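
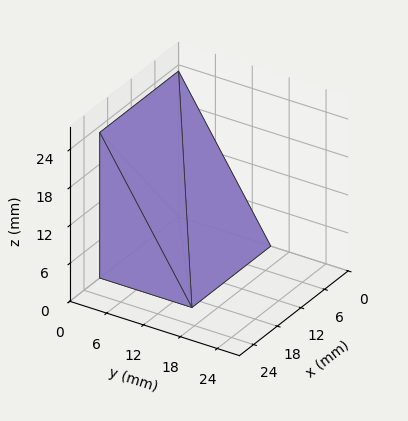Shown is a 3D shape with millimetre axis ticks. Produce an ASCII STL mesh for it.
Reading the render: the shape is a wedge (ramp): 20 × 15 mm base, rising to 23 mm along the y=0 edge and sloping linearly to z=0 at y=15 (dimensions read to the nearest mm from the axis ticks). For the STL, each face is triangulated and given an outward normal.

solid part
  facet normal 0.0000 0.0000 -1.0000
    outer loop
      vertex 20.000 15.000 0.000
      vertex 20.000 0.000 0.000
      vertex 0.000 0.000 0.000
    endloop
  endfacet
  facet normal 0.0000 0.0000 -1.0000
    outer loop
      vertex 0.000 15.000 0.000
      vertex 20.000 15.000 0.000
      vertex 0.000 0.000 0.000
    endloop
  endfacet
  facet normal 0.0000 -1.0000 0.0000
    outer loop
      vertex 0.000 0.000 0.000
      vertex 20.000 0.000 0.000
      vertex 20.000 0.000 23.000
    endloop
  endfacet
  facet normal 0.0000 -1.0000 0.0000
    outer loop
      vertex 0.000 0.000 0.000
      vertex 20.000 0.000 23.000
      vertex 0.000 0.000 23.000
    endloop
  endfacet
  facet normal 0.0000 0.8376 0.5463
    outer loop
      vertex 0.000 0.000 23.000
      vertex 20.000 0.000 23.000
      vertex 20.000 15.000 0.000
    endloop
  endfacet
  facet normal 0.0000 0.8376 0.5463
    outer loop
      vertex 0.000 0.000 23.000
      vertex 20.000 15.000 0.000
      vertex 0.000 15.000 0.000
    endloop
  endfacet
  facet normal -1.0000 0.0000 0.0000
    outer loop
      vertex 0.000 0.000 23.000
      vertex 0.000 15.000 0.000
      vertex 0.000 0.000 0.000
    endloop
  endfacet
  facet normal 1.0000 0.0000 0.0000
    outer loop
      vertex 20.000 0.000 0.000
      vertex 20.000 15.000 0.000
      vertex 20.000 0.000 23.000
    endloop
  endfacet
endsolid part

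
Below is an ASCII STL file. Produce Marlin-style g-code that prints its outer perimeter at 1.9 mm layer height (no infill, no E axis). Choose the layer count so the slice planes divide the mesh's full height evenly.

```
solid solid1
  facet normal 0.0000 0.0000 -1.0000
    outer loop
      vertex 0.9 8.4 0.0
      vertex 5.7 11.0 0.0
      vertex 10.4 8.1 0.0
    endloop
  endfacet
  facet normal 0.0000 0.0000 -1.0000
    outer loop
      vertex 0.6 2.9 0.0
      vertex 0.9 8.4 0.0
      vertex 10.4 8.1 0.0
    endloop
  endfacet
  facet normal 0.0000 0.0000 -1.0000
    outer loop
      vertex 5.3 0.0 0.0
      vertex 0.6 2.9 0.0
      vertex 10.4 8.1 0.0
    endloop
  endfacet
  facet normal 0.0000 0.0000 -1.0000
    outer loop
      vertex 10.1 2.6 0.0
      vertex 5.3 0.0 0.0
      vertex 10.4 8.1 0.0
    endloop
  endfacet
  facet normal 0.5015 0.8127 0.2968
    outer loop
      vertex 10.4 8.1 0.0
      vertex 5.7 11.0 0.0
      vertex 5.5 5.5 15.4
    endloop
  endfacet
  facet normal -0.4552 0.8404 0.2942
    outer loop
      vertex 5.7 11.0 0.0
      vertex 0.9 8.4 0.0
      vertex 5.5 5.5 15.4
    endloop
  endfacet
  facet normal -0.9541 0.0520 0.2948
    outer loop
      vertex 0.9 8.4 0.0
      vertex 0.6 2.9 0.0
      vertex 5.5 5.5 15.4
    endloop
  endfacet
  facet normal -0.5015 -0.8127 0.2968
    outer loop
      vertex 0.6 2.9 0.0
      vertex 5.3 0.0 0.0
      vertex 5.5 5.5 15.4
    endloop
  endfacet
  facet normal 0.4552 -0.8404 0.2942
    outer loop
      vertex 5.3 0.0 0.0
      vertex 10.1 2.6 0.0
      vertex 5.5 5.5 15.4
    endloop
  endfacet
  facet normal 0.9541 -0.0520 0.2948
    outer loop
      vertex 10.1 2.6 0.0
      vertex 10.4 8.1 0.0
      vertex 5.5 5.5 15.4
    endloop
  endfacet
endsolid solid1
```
; perimeter-only toolpath
G21 ; units = mm
G90 ; absolute positioning
G28 ; home
; layer 1
G0 Z1.9
G0 X9.8 Y7.8
G1 X5.7 Y10.3
G1 X1.5 Y8.0
G1 X1.2 Y3.2
G1 X5.3 Y0.7
G1 X9.5 Y3.0
G1 X9.8 Y7.8
; layer 2
G0 Z3.9
G0 X9.2 Y7.4
G1 X5.7 Y9.6
G1 X2.0 Y7.7
G1 X1.8 Y3.5
G1 X5.3 Y1.4
G1 X8.9 Y3.3
G1 X9.2 Y7.4
; layer 3
G0 Z5.8
G0 X8.6 Y7.1
G1 X5.6 Y8.9
G1 X2.6 Y7.3
G1 X2.4 Y3.9
G1 X5.4 Y2.1
G1 X8.4 Y3.7
G1 X8.6 Y7.1
; layer 4
G0 Z7.7
G0 X8.0 Y6.8
G1 X5.6 Y8.2
G1 X3.2 Y7.0
G1 X3.0 Y4.2
G1 X5.4 Y2.8
G1 X7.8 Y4.0
G1 X8.0 Y6.8
; layer 5
G0 Z9.6
G0 X7.3 Y6.5
G1 X5.6 Y7.6
G1 X3.8 Y6.6
G1 X3.7 Y4.5
G1 X5.4 Y3.4
G1 X7.2 Y4.4
G1 X7.3 Y6.5
; layer 6
G0 Z11.6
G0 X6.7 Y6.2
G1 X5.5 Y6.9
G1 X4.3 Y6.2
G1 X4.3 Y4.8
G1 X5.5 Y4.1
G1 X6.7 Y4.8
G1 X6.7 Y6.2
; layer 7
G0 Z13.5
G0 X6.1 Y5.8
G1 X5.5 Y6.2
G1 X4.9 Y5.9
G1 X4.9 Y5.2
G1 X5.5 Y4.8
G1 X6.1 Y5.1
G1 X6.1 Y5.8
M2 ; end

The solid is a regular 6-sided pyramid, base circumscribed radius ≈ 5.5 mm, apex at z ≈ 15.4 mm. Slicing at Δz = 1.9 mm — 8 equal slices spanning the solid's height, so layer i sits at z = i·h/8 — gives 7 non-empty perimeters. Each is a 6-segment closed polygon; G0 lifts to the layer z and rapids to the start vertex, then G1 traces the edges. The cross-section shrinks linearly with z (the slice at the apex is degenerate and omitted).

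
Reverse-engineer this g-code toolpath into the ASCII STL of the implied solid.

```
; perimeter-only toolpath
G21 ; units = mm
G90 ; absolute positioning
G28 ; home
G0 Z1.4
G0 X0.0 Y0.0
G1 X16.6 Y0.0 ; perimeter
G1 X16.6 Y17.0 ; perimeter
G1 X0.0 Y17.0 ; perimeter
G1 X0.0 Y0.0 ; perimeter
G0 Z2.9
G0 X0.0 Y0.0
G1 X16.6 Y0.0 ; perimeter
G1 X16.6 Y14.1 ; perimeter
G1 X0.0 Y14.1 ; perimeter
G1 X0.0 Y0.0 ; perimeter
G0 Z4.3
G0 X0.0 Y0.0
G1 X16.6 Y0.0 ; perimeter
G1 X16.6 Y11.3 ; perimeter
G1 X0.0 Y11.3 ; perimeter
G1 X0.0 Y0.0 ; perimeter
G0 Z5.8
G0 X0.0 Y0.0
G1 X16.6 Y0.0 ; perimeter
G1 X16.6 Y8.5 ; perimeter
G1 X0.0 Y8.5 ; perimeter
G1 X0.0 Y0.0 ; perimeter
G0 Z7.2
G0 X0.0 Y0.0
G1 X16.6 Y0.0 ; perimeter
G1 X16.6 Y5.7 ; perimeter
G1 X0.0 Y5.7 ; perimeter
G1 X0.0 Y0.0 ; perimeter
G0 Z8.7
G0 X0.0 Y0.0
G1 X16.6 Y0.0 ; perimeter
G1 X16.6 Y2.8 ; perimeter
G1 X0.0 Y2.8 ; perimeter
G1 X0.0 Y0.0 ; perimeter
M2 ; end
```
solid part
  facet normal 0.0000 0.0000 -1.0000
    outer loop
      vertex 16.6 19.8 0.0
      vertex 16.6 0.0 0.0
      vertex 0.0 0.0 0.0
    endloop
  endfacet
  facet normal 0.0000 0.0000 -1.0000
    outer loop
      vertex 0.0 19.8 0.0
      vertex 16.6 19.8 0.0
      vertex 0.0 0.0 0.0
    endloop
  endfacet
  facet normal 0.0000 -1.0000 0.0000
    outer loop
      vertex 0.0 0.0 0.0
      vertex 16.6 0.0 0.0
      vertex 16.6 0.0 10.1
    endloop
  endfacet
  facet normal 0.0000 -1.0000 0.0000
    outer loop
      vertex 0.0 0.0 0.0
      vertex 16.6 0.0 10.1
      vertex 0.0 0.0 10.1
    endloop
  endfacet
  facet normal 0.0000 0.4544 0.8908
    outer loop
      vertex 0.0 0.0 10.1
      vertex 16.6 0.0 10.1
      vertex 16.6 19.8 0.0
    endloop
  endfacet
  facet normal 0.0000 0.4544 0.8908
    outer loop
      vertex 0.0 0.0 10.1
      vertex 16.6 19.8 0.0
      vertex 0.0 19.8 0.0
    endloop
  endfacet
  facet normal -1.0000 0.0000 0.0000
    outer loop
      vertex 0.0 0.0 10.1
      vertex 0.0 19.8 0.0
      vertex 0.0 0.0 0.0
    endloop
  endfacet
  facet normal 1.0000 0.0000 0.0000
    outer loop
      vertex 16.6 0.0 0.0
      vertex 16.6 19.8 0.0
      vertex 16.6 0.0 10.1
    endloop
  endfacet
endsolid part

The G0 Z moves step by Δz≈1.4 mm. The G1 loops shrink linearly with z, so the solid tapers from its base footprint up to z≈10.1. Closing with a flat bottom cap and the tapered top and triangulating gives 8 facets — a wedge (ramp): 16.6 × 19.8 mm base, rising to 10.1 mm along the y=0 edge and sloping linearly to z=0 at y=19.8.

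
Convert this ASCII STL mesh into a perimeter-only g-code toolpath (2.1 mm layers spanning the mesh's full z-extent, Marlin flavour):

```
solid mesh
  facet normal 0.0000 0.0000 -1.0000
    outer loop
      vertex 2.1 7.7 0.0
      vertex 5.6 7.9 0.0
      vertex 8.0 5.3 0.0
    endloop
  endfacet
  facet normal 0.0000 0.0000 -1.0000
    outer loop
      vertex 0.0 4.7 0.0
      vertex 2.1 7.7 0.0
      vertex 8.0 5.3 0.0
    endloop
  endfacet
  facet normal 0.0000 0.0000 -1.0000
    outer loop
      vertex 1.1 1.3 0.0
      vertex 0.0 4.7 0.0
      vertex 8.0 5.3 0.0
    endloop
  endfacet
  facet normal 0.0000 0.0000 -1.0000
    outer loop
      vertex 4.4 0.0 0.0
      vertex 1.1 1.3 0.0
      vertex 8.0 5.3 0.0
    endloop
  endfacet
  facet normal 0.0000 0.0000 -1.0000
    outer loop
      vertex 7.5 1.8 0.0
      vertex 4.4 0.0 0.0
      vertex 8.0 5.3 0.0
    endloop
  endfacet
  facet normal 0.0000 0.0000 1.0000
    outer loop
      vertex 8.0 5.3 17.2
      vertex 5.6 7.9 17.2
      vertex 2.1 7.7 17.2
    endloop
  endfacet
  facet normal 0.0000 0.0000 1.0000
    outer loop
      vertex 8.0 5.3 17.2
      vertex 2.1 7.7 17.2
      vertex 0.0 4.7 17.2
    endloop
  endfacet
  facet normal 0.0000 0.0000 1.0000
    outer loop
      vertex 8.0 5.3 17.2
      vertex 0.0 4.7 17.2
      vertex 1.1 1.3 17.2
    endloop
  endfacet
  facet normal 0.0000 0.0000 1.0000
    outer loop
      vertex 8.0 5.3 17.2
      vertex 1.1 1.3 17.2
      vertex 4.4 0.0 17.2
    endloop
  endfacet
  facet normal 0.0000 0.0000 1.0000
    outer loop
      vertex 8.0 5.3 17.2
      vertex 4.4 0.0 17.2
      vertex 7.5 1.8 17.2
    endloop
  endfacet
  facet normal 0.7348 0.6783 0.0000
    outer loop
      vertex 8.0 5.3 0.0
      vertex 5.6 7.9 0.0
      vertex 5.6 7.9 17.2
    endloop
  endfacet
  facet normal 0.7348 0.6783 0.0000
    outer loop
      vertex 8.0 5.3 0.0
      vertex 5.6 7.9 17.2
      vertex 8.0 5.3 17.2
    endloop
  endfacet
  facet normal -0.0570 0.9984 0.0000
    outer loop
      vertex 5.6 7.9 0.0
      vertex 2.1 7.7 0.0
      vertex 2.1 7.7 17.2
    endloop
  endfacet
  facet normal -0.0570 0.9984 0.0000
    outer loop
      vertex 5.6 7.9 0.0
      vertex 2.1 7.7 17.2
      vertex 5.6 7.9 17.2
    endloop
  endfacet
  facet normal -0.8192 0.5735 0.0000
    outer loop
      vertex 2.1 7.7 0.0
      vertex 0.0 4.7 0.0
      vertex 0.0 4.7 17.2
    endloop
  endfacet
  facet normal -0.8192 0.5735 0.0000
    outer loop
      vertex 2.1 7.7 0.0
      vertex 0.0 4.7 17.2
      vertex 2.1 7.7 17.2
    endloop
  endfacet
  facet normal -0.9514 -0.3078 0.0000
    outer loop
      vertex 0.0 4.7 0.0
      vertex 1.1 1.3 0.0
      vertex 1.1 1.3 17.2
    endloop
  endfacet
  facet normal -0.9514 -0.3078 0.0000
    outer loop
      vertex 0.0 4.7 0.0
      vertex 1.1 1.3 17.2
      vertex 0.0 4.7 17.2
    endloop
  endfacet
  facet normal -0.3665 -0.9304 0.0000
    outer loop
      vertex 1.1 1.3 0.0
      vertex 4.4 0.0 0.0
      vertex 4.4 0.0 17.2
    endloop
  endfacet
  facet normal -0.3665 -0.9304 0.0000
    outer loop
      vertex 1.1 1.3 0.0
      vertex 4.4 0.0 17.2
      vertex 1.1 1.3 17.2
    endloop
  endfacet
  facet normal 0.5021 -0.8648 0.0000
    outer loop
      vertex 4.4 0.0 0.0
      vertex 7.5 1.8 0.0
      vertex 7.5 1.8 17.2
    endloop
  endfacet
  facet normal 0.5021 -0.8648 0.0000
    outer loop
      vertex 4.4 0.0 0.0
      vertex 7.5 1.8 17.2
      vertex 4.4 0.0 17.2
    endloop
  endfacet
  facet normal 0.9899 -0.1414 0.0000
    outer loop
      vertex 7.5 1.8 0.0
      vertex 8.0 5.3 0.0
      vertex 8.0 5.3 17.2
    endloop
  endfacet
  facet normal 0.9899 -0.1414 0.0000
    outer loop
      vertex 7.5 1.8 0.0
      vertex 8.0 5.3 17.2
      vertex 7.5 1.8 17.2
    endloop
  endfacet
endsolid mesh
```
; perimeter-only toolpath
G21 ; units = mm
G90 ; absolute positioning
G28 ; home
; layer 1
G0 Z2.1
G0 X8.0 Y5.3
G1 X5.6 Y7.9
G1 X2.1 Y7.7
G1 X0.0 Y4.7
G1 X1.1 Y1.3
G1 X4.4 Y0.0
G1 X7.5 Y1.8
G1 X8.0 Y5.3
; layer 2
G0 Z4.3
G0 X8.0 Y5.3
G1 X5.6 Y7.9
G1 X2.1 Y7.7
G1 X0.0 Y4.7
G1 X1.1 Y1.3
G1 X4.4 Y0.0
G1 X7.5 Y1.8
G1 X8.0 Y5.3
; layer 3
G0 Z6.4
G0 X8.0 Y5.3
G1 X5.6 Y7.9
G1 X2.1 Y7.7
G1 X0.0 Y4.7
G1 X1.1 Y1.3
G1 X4.4 Y0.0
G1 X7.5 Y1.8
G1 X8.0 Y5.3
; layer 4
G0 Z8.6
G0 X8.0 Y5.3
G1 X5.6 Y7.9
G1 X2.1 Y7.7
G1 X0.0 Y4.7
G1 X1.1 Y1.3
G1 X4.4 Y0.0
G1 X7.5 Y1.8
G1 X8.0 Y5.3
; layer 5
G0 Z10.8
G0 X8.0 Y5.3
G1 X5.6 Y7.9
G1 X2.1 Y7.7
G1 X0.0 Y4.7
G1 X1.1 Y1.3
G1 X4.4 Y0.0
G1 X7.5 Y1.8
G1 X8.0 Y5.3
; layer 6
G0 Z12.9
G0 X8.0 Y5.3
G1 X5.6 Y7.9
G1 X2.1 Y7.7
G1 X0.0 Y4.7
G1 X1.1 Y1.3
G1 X4.4 Y0.0
G1 X7.5 Y1.8
G1 X8.0 Y5.3
; layer 7
G0 Z15.0
G0 X8.0 Y5.3
G1 X5.6 Y7.9
G1 X2.1 Y7.7
G1 X0.0 Y4.7
G1 X1.1 Y1.3
G1 X4.4 Y0.0
G1 X7.5 Y1.8
G1 X8.0 Y5.3
; layer 8
G0 Z17.2
G0 X8.0 Y5.3
G1 X5.6 Y7.9
G1 X2.1 Y7.7
G1 X0.0 Y4.7
G1 X1.1 Y1.3
G1 X4.4 Y0.0
G1 X7.5 Y1.8
G1 X8.0 Y5.3
M2 ; end

The solid is a regular 7-sided prism (a cylinder approximated with 7 flat sides), circumscribed radius ≈ 4.1 mm, height ≈ 17.2 mm. Slicing at Δz = 2.1 mm — 8 equal slices spanning the solid's height, so layer i sits at z = i·h/8 — gives 8 non-empty perimeters. Each is a 7-segment closed polygon; G0 lifts to the layer z and rapids to the start vertex, then G1 traces the edges.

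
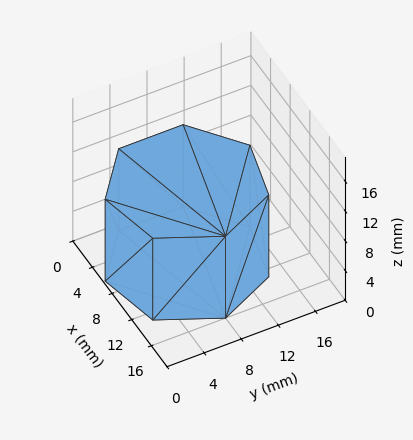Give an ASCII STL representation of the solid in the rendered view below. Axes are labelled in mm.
Reading the render: the shape is a regular 7-sided prism (a cylinder approximated with 7 flat sides), circumscribed radius ≈ 8 mm, height ≈ 11 mm (dimensions read to the nearest mm from the axis ticks). For the STL, each face is triangulated and given an outward normal.

solid part
  facet normal 0.0000 0.0000 -1.0000
    outer loop
      vertex 6.22 15.80 0.00
      vertex 12.99 14.25 0.00
      vertex 16.00 8.00 0.00
    endloop
  endfacet
  facet normal 0.0000 0.0000 -1.0000
    outer loop
      vertex 0.79 11.47 0.00
      vertex 6.22 15.80 0.00
      vertex 16.00 8.00 0.00
    endloop
  endfacet
  facet normal 0.0000 0.0000 -1.0000
    outer loop
      vertex 0.79 4.53 0.00
      vertex 0.79 11.47 0.00
      vertex 16.00 8.00 0.00
    endloop
  endfacet
  facet normal 0.0000 0.0000 -1.0000
    outer loop
      vertex 6.22 0.20 0.00
      vertex 0.79 4.53 0.00
      vertex 16.00 8.00 0.00
    endloop
  endfacet
  facet normal 0.0000 0.0000 -1.0000
    outer loop
      vertex 12.99 1.75 0.00
      vertex 6.22 0.20 0.00
      vertex 16.00 8.00 0.00
    endloop
  endfacet
  facet normal 0.0000 0.0000 1.0000
    outer loop
      vertex 16.00 8.00 11.00
      vertex 12.99 14.25 11.00
      vertex 6.22 15.80 11.00
    endloop
  endfacet
  facet normal 0.0000 0.0000 1.0000
    outer loop
      vertex 16.00 8.00 11.00
      vertex 6.22 15.80 11.00
      vertex 0.79 11.47 11.00
    endloop
  endfacet
  facet normal 0.0000 0.0000 1.0000
    outer loop
      vertex 16.00 8.00 11.00
      vertex 0.79 11.47 11.00
      vertex 0.79 4.53 11.00
    endloop
  endfacet
  facet normal 0.0000 0.0000 1.0000
    outer loop
      vertex 16.00 8.00 11.00
      vertex 0.79 4.53 11.00
      vertex 6.22 0.20 11.00
    endloop
  endfacet
  facet normal 0.0000 0.0000 1.0000
    outer loop
      vertex 16.00 8.00 11.00
      vertex 6.22 0.20 11.00
      vertex 12.99 1.75 11.00
    endloop
  endfacet
  facet normal 0.9010 0.4339 0.0000
    outer loop
      vertex 16.00 8.00 0.00
      vertex 12.99 14.25 0.00
      vertex 12.99 14.25 11.00
    endloop
  endfacet
  facet normal 0.9010 0.4339 0.0000
    outer loop
      vertex 16.00 8.00 0.00
      vertex 12.99 14.25 11.00
      vertex 16.00 8.00 11.00
    endloop
  endfacet
  facet normal 0.2232 0.9748 0.0000
    outer loop
      vertex 12.99 14.25 0.00
      vertex 6.22 15.80 0.00
      vertex 6.22 15.80 11.00
    endloop
  endfacet
  facet normal 0.2232 0.9748 0.0000
    outer loop
      vertex 12.99 14.25 0.00
      vertex 6.22 15.80 11.00
      vertex 12.99 14.25 11.00
    endloop
  endfacet
  facet normal -0.6235 0.7819 0.0000
    outer loop
      vertex 6.22 15.80 0.00
      vertex 0.79 11.47 0.00
      vertex 0.79 11.47 11.00
    endloop
  endfacet
  facet normal -0.6235 0.7819 0.0000
    outer loop
      vertex 6.22 15.80 0.00
      vertex 0.79 11.47 11.00
      vertex 6.22 15.80 11.00
    endloop
  endfacet
  facet normal -1.0000 0.0000 0.0000
    outer loop
      vertex 0.79 11.47 0.00
      vertex 0.79 4.53 0.00
      vertex 0.79 4.53 11.00
    endloop
  endfacet
  facet normal -1.0000 0.0000 0.0000
    outer loop
      vertex 0.79 11.47 0.00
      vertex 0.79 4.53 11.00
      vertex 0.79 11.47 11.00
    endloop
  endfacet
  facet normal -0.6235 -0.7819 0.0000
    outer loop
      vertex 0.79 4.53 0.00
      vertex 6.22 0.20 0.00
      vertex 6.22 0.20 11.00
    endloop
  endfacet
  facet normal -0.6235 -0.7819 0.0000
    outer loop
      vertex 0.79 4.53 0.00
      vertex 6.22 0.20 11.00
      vertex 0.79 4.53 11.00
    endloop
  endfacet
  facet normal 0.2232 -0.9748 0.0000
    outer loop
      vertex 6.22 0.20 0.00
      vertex 12.99 1.75 0.00
      vertex 12.99 1.75 11.00
    endloop
  endfacet
  facet normal 0.2232 -0.9748 0.0000
    outer loop
      vertex 6.22 0.20 0.00
      vertex 12.99 1.75 11.00
      vertex 6.22 0.20 11.00
    endloop
  endfacet
  facet normal 0.9010 -0.4339 0.0000
    outer loop
      vertex 12.99 1.75 0.00
      vertex 16.00 8.00 0.00
      vertex 16.00 8.00 11.00
    endloop
  endfacet
  facet normal 0.9010 -0.4339 0.0000
    outer loop
      vertex 12.99 1.75 0.00
      vertex 16.00 8.00 11.00
      vertex 12.99 1.75 11.00
    endloop
  endfacet
endsolid part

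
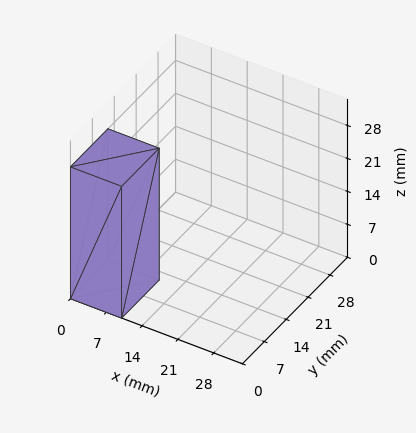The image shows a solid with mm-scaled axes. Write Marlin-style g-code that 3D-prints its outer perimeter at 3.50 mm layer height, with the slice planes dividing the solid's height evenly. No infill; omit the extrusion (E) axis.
Reading the render: the shape is a rectangular box, roughly 10 × 12 mm footprint and 28 mm tall (dimensions read to the nearest mm from the axis ticks). For the g-code, the solid's height is divided into equal slices at the stated Δz and each level perimeter traced with G1 moves after a G0 lift.

; perimeter-only toolpath
G21 ; units = mm
G90 ; absolute positioning
G28 ; home
; layer 1
G0 Z3.50
G0 X0.00 Y0.00
G1 X10.00 Y0.00
G1 X10.00 Y12.00
G1 X0.00 Y12.00
G1 X0.00 Y0.00
; layer 2
G0 Z7.00
G0 X0.00 Y0.00
G1 X10.00 Y0.00
G1 X10.00 Y12.00
G1 X0.00 Y12.00
G1 X0.00 Y0.00
; layer 3
G0 Z10.50
G0 X0.00 Y0.00
G1 X10.00 Y0.00
G1 X10.00 Y12.00
G1 X0.00 Y12.00
G1 X0.00 Y0.00
; layer 4
G0 Z14.00
G0 X0.00 Y0.00
G1 X10.00 Y0.00
G1 X10.00 Y12.00
G1 X0.00 Y12.00
G1 X0.00 Y0.00
; layer 5
G0 Z17.50
G0 X0.00 Y0.00
G1 X10.00 Y0.00
G1 X10.00 Y12.00
G1 X0.00 Y12.00
G1 X0.00 Y0.00
; layer 6
G0 Z21.00
G0 X0.00 Y0.00
G1 X10.00 Y0.00
G1 X10.00 Y12.00
G1 X0.00 Y12.00
G1 X0.00 Y0.00
; layer 7
G0 Z24.50
G0 X0.00 Y0.00
G1 X10.00 Y0.00
G1 X10.00 Y12.00
G1 X0.00 Y12.00
G1 X0.00 Y0.00
; layer 8
G0 Z28.00
G0 X0.00 Y0.00
G1 X10.00 Y0.00
G1 X10.00 Y12.00
G1 X0.00 Y12.00
G1 X0.00 Y0.00
M2 ; end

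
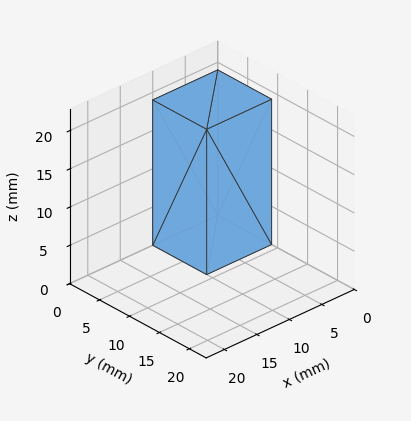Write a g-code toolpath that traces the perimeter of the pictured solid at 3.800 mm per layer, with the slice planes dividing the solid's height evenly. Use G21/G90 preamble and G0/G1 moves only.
Reading the render: the shape is a rectangular box, roughly 10 × 9 mm footprint and 19 mm tall (dimensions read to the nearest mm from the axis ticks). For the g-code, the solid's height is divided into equal slices at the stated Δz and each level perimeter traced with G1 moves after a G0 lift.

; perimeter-only toolpath
G21 ; units = mm
G90 ; absolute positioning
G28 ; home
; layer 1
G0 Z3.800
G0 X0.000 Y0.000
G1 X10.000 Y0.000
G1 X10.000 Y9.000
G1 X0.000 Y9.000
G1 X0.000 Y0.000
; layer 2
G0 Z7.600
G0 X0.000 Y0.000
G1 X10.000 Y0.000
G1 X10.000 Y9.000
G1 X0.000 Y9.000
G1 X0.000 Y0.000
; layer 3
G0 Z11.400
G0 X0.000 Y0.000
G1 X10.000 Y0.000
G1 X10.000 Y9.000
G1 X0.000 Y9.000
G1 X0.000 Y0.000
; layer 4
G0 Z15.200
G0 X0.000 Y0.000
G1 X10.000 Y0.000
G1 X10.000 Y9.000
G1 X0.000 Y9.000
G1 X0.000 Y0.000
; layer 5
G0 Z19.000
G0 X0.000 Y0.000
G1 X10.000 Y0.000
G1 X10.000 Y9.000
G1 X0.000 Y9.000
G1 X0.000 Y0.000
M2 ; end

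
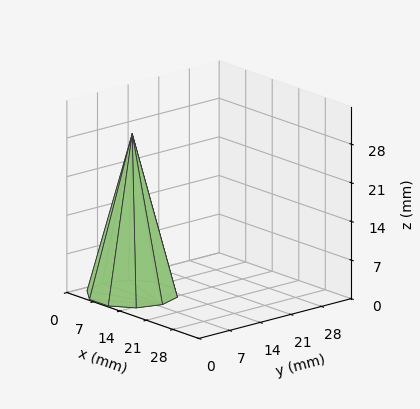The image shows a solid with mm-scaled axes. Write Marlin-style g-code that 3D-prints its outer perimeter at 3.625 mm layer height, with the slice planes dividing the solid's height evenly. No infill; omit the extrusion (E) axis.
Reading the render: the shape is a regular 10-sided pyramid, base circumscribed radius ≈ 8 mm, apex at z ≈ 29 mm (dimensions read to the nearest mm from the axis ticks). For the g-code, the solid's height is divided into equal slices at the stated Δz and each level perimeter traced with G1 moves after a G0 lift.

; perimeter-only toolpath
G21 ; units = mm
G90 ; absolute positioning
G28 ; home
; layer 1
G0 Z3.625
G0 X15.000 Y8.000
G1 X13.663 Y12.114
G1 X10.163 Y14.657
G1 X5.837 Y14.657
G1 X2.337 Y12.114
G1 X1.000 Y8.000
G1 X2.337 Y3.886
G1 X5.837 Y1.343
G1 X10.163 Y1.343
G1 X13.663 Y3.886
G1 X15.000 Y8.000
; layer 2
G0 Z7.250
G0 X14.000 Y8.000
G1 X12.854 Y11.527
G1 X9.854 Y13.706
G1 X6.146 Y13.706
G1 X3.146 Y11.527
G1 X2.000 Y8.000
G1 X3.146 Y4.473
G1 X6.146 Y2.294
G1 X9.854 Y2.294
G1 X12.854 Y4.473
G1 X14.000 Y8.000
; layer 3
G0 Z10.875
G0 X13.000 Y8.000
G1 X12.045 Y10.939
G1 X9.545 Y12.755
G1 X6.455 Y12.755
G1 X3.955 Y10.939
G1 X3.000 Y8.000
G1 X3.955 Y5.061
G1 X6.455 Y3.245
G1 X9.545 Y3.245
G1 X12.045 Y5.061
G1 X13.000 Y8.000
; layer 4
G0 Z14.500
G0 X12.000 Y8.000
G1 X11.236 Y10.351
G1 X9.236 Y11.804
G1 X6.764 Y11.804
G1 X4.764 Y10.351
G1 X4.000 Y8.000
G1 X4.764 Y5.649
G1 X6.764 Y4.196
G1 X9.236 Y4.196
G1 X11.236 Y5.649
G1 X12.000 Y8.000
; layer 5
G0 Z18.125
G0 X11.000 Y8.000
G1 X10.427 Y9.763
G1 X8.927 Y10.853
G1 X7.073 Y10.853
G1 X5.573 Y9.763
G1 X5.000 Y8.000
G1 X5.573 Y6.237
G1 X7.073 Y5.147
G1 X8.927 Y5.147
G1 X10.427 Y6.237
G1 X11.000 Y8.000
; layer 6
G0 Z21.750
G0 X10.000 Y8.000
G1 X9.618 Y9.175
G1 X8.618 Y9.902
G1 X7.382 Y9.902
G1 X6.382 Y9.175
G1 X6.000 Y8.000
G1 X6.382 Y6.825
G1 X7.382 Y6.098
G1 X8.618 Y6.098
G1 X9.618 Y6.825
G1 X10.000 Y8.000
; layer 7
G0 Z25.375
G0 X9.000 Y8.000
G1 X8.809 Y8.588
G1 X8.309 Y8.951
G1 X7.691 Y8.951
G1 X7.191 Y8.588
G1 X7.000 Y8.000
G1 X7.191 Y7.412
G1 X7.691 Y7.049
G1 X8.309 Y7.049
G1 X8.809 Y7.412
G1 X9.000 Y8.000
M2 ; end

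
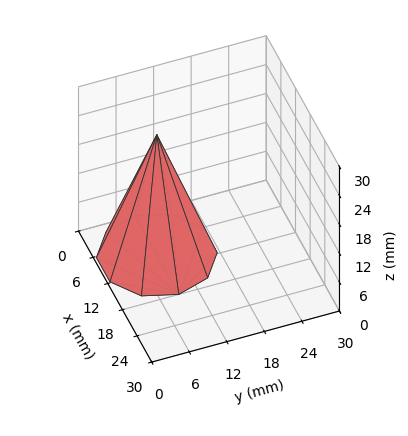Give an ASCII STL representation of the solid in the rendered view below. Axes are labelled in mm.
Reading the render: the shape is a regular 10-sided pyramid, base circumscribed radius ≈ 9 mm, apex at z ≈ 25 mm (dimensions read to the nearest mm from the axis ticks). For the STL, each face is triangulated and given an outward normal.

solid part
  facet normal 0.0000 0.0000 -1.0000
    outer loop
      vertex 11.781 17.560 0.000
      vertex 16.281 14.290 0.000
      vertex 18.000 9.000 0.000
    endloop
  endfacet
  facet normal 0.0000 0.0000 -1.0000
    outer loop
      vertex 6.219 17.560 0.000
      vertex 11.781 17.560 0.000
      vertex 18.000 9.000 0.000
    endloop
  endfacet
  facet normal 0.0000 0.0000 -1.0000
    outer loop
      vertex 1.719 14.290 0.000
      vertex 6.219 17.560 0.000
      vertex 18.000 9.000 0.000
    endloop
  endfacet
  facet normal 0.0000 0.0000 -1.0000
    outer loop
      vertex 0.000 9.000 0.000
      vertex 1.719 14.290 0.000
      vertex 18.000 9.000 0.000
    endloop
  endfacet
  facet normal 0.0000 0.0000 -1.0000
    outer loop
      vertex 1.719 3.710 0.000
      vertex 0.000 9.000 0.000
      vertex 18.000 9.000 0.000
    endloop
  endfacet
  facet normal 0.0000 0.0000 -1.0000
    outer loop
      vertex 6.219 0.440 0.000
      vertex 1.719 3.710 0.000
      vertex 18.000 9.000 0.000
    endloop
  endfacet
  facet normal 0.0000 0.0000 -1.0000
    outer loop
      vertex 11.781 0.440 0.000
      vertex 6.219 0.440 0.000
      vertex 18.000 9.000 0.000
    endloop
  endfacet
  facet normal 0.0000 0.0000 -1.0000
    outer loop
      vertex 16.281 3.710 0.000
      vertex 11.781 0.440 0.000
      vertex 18.000 9.000 0.000
    endloop
  endfacet
  facet normal 0.8998 0.2924 0.3239
    outer loop
      vertex 18.000 9.000 0.000
      vertex 16.281 14.290 0.000
      vertex 9.000 9.000 25.000
    endloop
  endfacet
  facet normal 0.5562 0.7654 0.3239
    outer loop
      vertex 16.281 14.290 0.000
      vertex 11.781 17.560 0.000
      vertex 9.000 9.000 25.000
    endloop
  endfacet
  facet normal 0.0000 0.9461 0.3239
    outer loop
      vertex 11.781 17.560 0.000
      vertex 6.219 17.560 0.000
      vertex 9.000 9.000 25.000
    endloop
  endfacet
  facet normal -0.5562 0.7654 0.3239
    outer loop
      vertex 6.219 17.560 0.000
      vertex 1.719 14.290 0.000
      vertex 9.000 9.000 25.000
    endloop
  endfacet
  facet normal -0.8998 0.2924 0.3239
    outer loop
      vertex 1.719 14.290 0.000
      vertex 0.000 9.000 0.000
      vertex 9.000 9.000 25.000
    endloop
  endfacet
  facet normal -0.8998 -0.2924 0.3239
    outer loop
      vertex 0.000 9.000 0.000
      vertex 1.719 3.710 0.000
      vertex 9.000 9.000 25.000
    endloop
  endfacet
  facet normal -0.5562 -0.7654 0.3239
    outer loop
      vertex 1.719 3.710 0.000
      vertex 6.219 0.440 0.000
      vertex 9.000 9.000 25.000
    endloop
  endfacet
  facet normal 0.0000 -0.9461 0.3239
    outer loop
      vertex 6.219 0.440 0.000
      vertex 11.781 0.440 0.000
      vertex 9.000 9.000 25.000
    endloop
  endfacet
  facet normal 0.5562 -0.7654 0.3239
    outer loop
      vertex 11.781 0.440 0.000
      vertex 16.281 3.710 0.000
      vertex 9.000 9.000 25.000
    endloop
  endfacet
  facet normal 0.8998 -0.2924 0.3239
    outer loop
      vertex 16.281 3.710 0.000
      vertex 18.000 9.000 0.000
      vertex 9.000 9.000 25.000
    endloop
  endfacet
endsolid part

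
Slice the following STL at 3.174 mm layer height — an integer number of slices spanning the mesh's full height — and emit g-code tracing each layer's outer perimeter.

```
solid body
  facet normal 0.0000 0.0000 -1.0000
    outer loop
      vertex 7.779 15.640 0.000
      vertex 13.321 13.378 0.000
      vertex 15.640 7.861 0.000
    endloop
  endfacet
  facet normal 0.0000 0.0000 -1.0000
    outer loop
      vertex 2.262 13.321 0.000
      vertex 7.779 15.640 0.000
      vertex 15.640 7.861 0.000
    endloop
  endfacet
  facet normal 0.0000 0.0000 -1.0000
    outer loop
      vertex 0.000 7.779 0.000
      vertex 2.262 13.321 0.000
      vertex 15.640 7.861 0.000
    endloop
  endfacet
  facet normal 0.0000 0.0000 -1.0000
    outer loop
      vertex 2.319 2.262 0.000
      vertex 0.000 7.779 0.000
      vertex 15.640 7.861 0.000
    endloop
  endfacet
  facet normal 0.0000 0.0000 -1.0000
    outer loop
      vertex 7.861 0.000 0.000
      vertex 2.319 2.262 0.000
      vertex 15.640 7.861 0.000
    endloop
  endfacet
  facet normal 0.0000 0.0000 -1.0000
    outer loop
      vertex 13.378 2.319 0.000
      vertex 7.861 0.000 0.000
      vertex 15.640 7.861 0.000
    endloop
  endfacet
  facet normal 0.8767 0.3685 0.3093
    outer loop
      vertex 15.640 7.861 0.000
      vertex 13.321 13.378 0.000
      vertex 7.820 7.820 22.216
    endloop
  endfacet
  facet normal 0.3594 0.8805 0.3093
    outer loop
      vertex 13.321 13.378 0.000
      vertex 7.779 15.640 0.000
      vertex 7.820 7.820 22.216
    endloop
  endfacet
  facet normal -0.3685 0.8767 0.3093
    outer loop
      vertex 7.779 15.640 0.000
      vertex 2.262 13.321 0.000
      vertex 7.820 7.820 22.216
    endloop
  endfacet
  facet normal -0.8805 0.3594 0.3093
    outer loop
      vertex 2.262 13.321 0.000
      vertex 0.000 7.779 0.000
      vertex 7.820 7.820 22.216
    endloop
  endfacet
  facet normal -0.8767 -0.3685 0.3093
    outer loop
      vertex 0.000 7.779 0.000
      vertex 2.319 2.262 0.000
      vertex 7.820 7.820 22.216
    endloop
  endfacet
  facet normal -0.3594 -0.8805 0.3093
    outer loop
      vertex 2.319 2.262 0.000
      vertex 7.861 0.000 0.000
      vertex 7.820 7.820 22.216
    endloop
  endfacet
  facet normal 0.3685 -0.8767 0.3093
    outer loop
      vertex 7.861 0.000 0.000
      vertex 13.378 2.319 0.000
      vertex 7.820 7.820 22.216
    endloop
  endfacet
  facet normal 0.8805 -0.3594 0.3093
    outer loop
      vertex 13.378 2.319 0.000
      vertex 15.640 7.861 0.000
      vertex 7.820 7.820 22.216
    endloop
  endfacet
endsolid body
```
; perimeter-only toolpath
G21 ; units = mm
G90 ; absolute positioning
G28 ; home
; layer 1
G0 Z3.174
G0 X14.523 Y7.855
G1 X12.535 Y12.584
G1 X7.785 Y14.523
G1 X3.056 Y12.535
G1 X1.117 Y7.785
G1 X3.105 Y3.056
G1 X7.855 Y1.117
G1 X12.584 Y3.105
G1 X14.523 Y7.855
; layer 2
G0 Z6.347
G0 X13.406 Y7.849
G1 X11.749 Y11.790
G1 X7.791 Y13.406
G1 X3.850 Y11.749
G1 X2.234 Y7.791
G1 X3.891 Y3.850
G1 X7.849 Y2.234
G1 X11.790 Y3.891
G1 X13.406 Y7.849
; layer 3
G0 Z9.521
G0 X12.289 Y7.843
G1 X10.963 Y10.996
G1 X7.797 Y12.289
G1 X4.644 Y10.963
G1 X3.351 Y7.797
G1 X4.677 Y4.644
G1 X7.843 Y3.351
G1 X10.996 Y4.677
G1 X12.289 Y7.843
; layer 4
G0 Z12.695
G0 X11.171 Y7.838
G1 X10.178 Y10.202
G1 X7.802 Y11.171
G1 X5.438 Y10.178
G1 X4.469 Y7.802
G1 X5.462 Y5.438
G1 X7.838 Y4.469
G1 X10.202 Y5.462
G1 X11.171 Y7.838
; layer 5
G0 Z15.869
G0 X10.054 Y7.832
G1 X9.392 Y9.408
G1 X7.808 Y10.054
G1 X6.232 Y9.392
G1 X5.586 Y7.808
G1 X6.248 Y6.232
G1 X7.832 Y5.586
G1 X9.408 Y6.248
G1 X10.054 Y7.832
; layer 6
G0 Z19.042
G0 X8.937 Y7.826
G1 X8.606 Y8.614
G1 X7.814 Y8.937
G1 X7.026 Y8.606
G1 X6.703 Y7.814
G1 X7.034 Y7.026
G1 X7.826 Y6.703
G1 X8.614 Y7.034
G1 X8.937 Y7.826
M2 ; end

The solid is a regular 8-sided pyramid, base circumscribed radius ≈ 7.82 mm, apex at z ≈ 22.2 mm. Slicing at Δz = 3.174 mm — 7 equal slices spanning the solid's height, so layer i sits at z = i·h/7 — gives 6 non-empty perimeters. Each is a 8-segment closed polygon; G0 lifts to the layer z and rapids to the start vertex, then G1 traces the edges. The cross-section shrinks linearly with z (the slice at the apex is degenerate and omitted).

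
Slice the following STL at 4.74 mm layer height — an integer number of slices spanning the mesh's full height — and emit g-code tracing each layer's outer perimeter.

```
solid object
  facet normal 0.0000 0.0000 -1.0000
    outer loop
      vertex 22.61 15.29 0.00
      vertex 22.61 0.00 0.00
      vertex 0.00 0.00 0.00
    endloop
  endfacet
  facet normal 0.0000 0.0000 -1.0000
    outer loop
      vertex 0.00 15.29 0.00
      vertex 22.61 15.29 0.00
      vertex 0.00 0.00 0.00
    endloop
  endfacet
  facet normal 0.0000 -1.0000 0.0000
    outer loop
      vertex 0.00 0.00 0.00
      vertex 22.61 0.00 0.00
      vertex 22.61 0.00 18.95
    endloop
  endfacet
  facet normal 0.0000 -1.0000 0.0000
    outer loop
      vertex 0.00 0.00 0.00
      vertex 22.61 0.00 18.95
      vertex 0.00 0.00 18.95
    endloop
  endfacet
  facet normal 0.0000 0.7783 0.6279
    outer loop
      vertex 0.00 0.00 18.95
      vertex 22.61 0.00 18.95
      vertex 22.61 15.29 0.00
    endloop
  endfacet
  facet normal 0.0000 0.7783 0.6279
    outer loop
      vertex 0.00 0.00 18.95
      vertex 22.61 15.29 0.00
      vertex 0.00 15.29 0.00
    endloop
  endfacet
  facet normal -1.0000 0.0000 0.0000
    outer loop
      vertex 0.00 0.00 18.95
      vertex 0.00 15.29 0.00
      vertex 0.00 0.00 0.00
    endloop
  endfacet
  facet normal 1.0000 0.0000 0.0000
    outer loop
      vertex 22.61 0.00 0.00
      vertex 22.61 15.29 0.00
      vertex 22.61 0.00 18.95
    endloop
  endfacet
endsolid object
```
; perimeter-only toolpath
G21 ; units = mm
G90 ; absolute positioning
G28 ; home
; layer 1
G0 Z4.74
G0 X0.00 Y0.00
G1 X22.61 Y0.00
G1 X22.61 Y11.47
G1 X0.00 Y11.47
G1 X0.00 Y0.00
; layer 2
G0 Z9.47
G0 X0.00 Y0.00
G1 X22.61 Y0.00
G1 X22.61 Y7.64
G1 X0.00 Y7.64
G1 X0.00 Y0.00
; layer 3
G0 Z14.21
G0 X0.00 Y0.00
G1 X22.61 Y0.00
G1 X22.61 Y3.82
G1 X0.00 Y3.82
G1 X0.00 Y0.00
M2 ; end

The solid is a wedge (ramp): 22.6 × 15.3 mm base, rising to 18.9 mm along the y=0 edge and sloping linearly to z=0 at y=15.3. Slicing at Δz = 4.74 mm — 4 equal slices spanning the solid's height, so layer i sits at z = i·h/4 — gives 3 non-empty perimeters. Each is a 4-segment closed polygon; G0 lifts to the layer z and rapids to the start vertex, then G1 traces the edges. The cross-section shrinks linearly with z (the slice at the apex is degenerate and omitted).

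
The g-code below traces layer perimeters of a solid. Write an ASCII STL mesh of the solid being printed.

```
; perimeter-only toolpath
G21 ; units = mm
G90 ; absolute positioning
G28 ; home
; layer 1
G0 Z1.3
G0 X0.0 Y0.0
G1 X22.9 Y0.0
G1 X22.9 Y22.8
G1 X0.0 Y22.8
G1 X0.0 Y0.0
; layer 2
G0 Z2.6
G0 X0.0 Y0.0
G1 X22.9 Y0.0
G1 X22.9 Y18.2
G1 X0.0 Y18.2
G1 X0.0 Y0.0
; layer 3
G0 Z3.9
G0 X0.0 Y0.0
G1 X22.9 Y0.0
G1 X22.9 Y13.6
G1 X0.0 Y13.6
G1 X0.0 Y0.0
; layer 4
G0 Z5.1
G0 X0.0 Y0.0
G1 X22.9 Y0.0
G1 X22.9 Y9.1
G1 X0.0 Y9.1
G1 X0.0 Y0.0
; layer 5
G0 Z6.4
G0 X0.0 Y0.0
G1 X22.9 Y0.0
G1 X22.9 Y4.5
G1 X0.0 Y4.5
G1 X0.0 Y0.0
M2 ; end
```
solid part
  facet normal 0.0000 0.0000 -1.0000
    outer loop
      vertex 22.9 27.3 0.0
      vertex 22.9 0.0 0.0
      vertex 0.0 0.0 0.0
    endloop
  endfacet
  facet normal 0.0000 0.0000 -1.0000
    outer loop
      vertex 0.0 27.3 0.0
      vertex 22.9 27.3 0.0
      vertex 0.0 0.0 0.0
    endloop
  endfacet
  facet normal 0.0000 -1.0000 0.0000
    outer loop
      vertex 0.0 0.0 0.0
      vertex 22.9 0.0 0.0
      vertex 22.9 0.0 7.7
    endloop
  endfacet
  facet normal 0.0000 -1.0000 0.0000
    outer loop
      vertex 0.0 0.0 0.0
      vertex 22.9 0.0 7.7
      vertex 0.0 0.0 7.7
    endloop
  endfacet
  facet normal 0.0000 0.2715 0.9624
    outer loop
      vertex 0.0 0.0 7.7
      vertex 22.9 0.0 7.7
      vertex 22.9 27.3 0.0
    endloop
  endfacet
  facet normal 0.0000 0.2715 0.9624
    outer loop
      vertex 0.0 0.0 7.7
      vertex 22.9 27.3 0.0
      vertex 0.0 27.3 0.0
    endloop
  endfacet
  facet normal -1.0000 0.0000 0.0000
    outer loop
      vertex 0.0 0.0 7.7
      vertex 0.0 27.3 0.0
      vertex 0.0 0.0 0.0
    endloop
  endfacet
  facet normal 1.0000 0.0000 0.0000
    outer loop
      vertex 22.9 0.0 0.0
      vertex 22.9 27.3 0.0
      vertex 22.9 0.0 7.7
    endloop
  endfacet
endsolid part

The G0 Z moves step by Δz≈1.3 mm. The G1 loops shrink linearly with z, so the solid tapers from its base footprint up to z≈7.7. Closing with a flat bottom cap and the tapered top and triangulating gives 8 facets — a wedge (ramp): 22.9 × 27.3 mm base, rising to 7.7 mm along the y=0 edge and sloping linearly to z=0 at y=27.3.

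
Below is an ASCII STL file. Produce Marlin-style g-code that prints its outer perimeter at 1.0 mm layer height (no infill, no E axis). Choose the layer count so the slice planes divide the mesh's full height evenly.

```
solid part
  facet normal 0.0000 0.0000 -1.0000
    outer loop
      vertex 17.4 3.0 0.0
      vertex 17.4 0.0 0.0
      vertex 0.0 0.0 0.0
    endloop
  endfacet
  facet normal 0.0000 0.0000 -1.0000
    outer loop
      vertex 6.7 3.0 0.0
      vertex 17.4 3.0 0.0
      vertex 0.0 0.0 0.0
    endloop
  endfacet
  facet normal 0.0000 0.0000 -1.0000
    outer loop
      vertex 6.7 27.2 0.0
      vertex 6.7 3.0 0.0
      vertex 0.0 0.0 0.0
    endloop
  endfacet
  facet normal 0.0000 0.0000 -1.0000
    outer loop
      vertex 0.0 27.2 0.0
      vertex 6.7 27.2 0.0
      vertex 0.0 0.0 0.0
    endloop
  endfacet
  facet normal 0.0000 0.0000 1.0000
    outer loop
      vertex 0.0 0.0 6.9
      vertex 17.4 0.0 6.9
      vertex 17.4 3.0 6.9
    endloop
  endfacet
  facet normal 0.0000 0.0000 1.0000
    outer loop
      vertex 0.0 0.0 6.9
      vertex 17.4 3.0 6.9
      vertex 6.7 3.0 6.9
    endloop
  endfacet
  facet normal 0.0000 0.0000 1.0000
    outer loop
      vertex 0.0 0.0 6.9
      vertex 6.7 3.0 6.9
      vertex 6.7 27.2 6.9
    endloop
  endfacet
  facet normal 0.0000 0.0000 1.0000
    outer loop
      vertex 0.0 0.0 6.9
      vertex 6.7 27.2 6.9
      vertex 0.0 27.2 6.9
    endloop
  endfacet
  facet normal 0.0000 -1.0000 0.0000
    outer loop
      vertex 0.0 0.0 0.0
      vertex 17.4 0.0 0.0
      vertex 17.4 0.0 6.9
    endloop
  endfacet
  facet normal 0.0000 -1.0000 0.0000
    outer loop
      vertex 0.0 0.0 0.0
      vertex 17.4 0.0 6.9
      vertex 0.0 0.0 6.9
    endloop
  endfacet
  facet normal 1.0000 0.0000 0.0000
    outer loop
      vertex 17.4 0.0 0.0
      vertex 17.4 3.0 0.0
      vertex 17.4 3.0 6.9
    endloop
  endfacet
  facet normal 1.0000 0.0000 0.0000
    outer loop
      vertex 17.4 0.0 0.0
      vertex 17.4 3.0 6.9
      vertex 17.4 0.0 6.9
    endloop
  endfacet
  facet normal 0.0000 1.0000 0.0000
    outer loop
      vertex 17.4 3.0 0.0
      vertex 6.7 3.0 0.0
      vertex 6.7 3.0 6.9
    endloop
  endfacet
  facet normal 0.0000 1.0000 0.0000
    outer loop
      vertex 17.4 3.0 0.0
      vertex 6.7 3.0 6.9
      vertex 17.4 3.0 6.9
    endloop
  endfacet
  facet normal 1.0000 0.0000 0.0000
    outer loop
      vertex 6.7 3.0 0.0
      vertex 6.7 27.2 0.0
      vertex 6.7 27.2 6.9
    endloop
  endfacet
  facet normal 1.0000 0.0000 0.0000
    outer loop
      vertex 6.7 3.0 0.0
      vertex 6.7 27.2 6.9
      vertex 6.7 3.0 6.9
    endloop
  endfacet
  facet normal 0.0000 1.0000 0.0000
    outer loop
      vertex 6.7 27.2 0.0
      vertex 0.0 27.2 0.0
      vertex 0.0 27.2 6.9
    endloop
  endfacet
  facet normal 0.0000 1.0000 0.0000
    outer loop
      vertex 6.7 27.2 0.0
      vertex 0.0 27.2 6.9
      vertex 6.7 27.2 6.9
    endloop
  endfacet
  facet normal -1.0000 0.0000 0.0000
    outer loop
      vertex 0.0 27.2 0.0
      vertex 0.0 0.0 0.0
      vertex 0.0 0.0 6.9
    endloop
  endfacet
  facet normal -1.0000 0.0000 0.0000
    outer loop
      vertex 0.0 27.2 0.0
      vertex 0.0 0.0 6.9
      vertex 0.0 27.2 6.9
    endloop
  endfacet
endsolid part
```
; perimeter-only toolpath
G21 ; units = mm
G90 ; absolute positioning
G28 ; home
; layer 1
G0 Z1.0
G0 X0.0 Y0.0
G1 X17.4 Y0.0
G1 X17.4 Y3.0
G1 X6.7 Y3.0
G1 X6.7 Y27.2
G1 X0.0 Y27.2
G1 X0.0 Y0.0
; layer 2
G0 Z2.0
G0 X0.0 Y0.0
G1 X17.4 Y0.0
G1 X17.4 Y3.0
G1 X6.7 Y3.0
G1 X6.7 Y27.2
G1 X0.0 Y27.2
G1 X0.0 Y0.0
; layer 3
G0 Z3.0
G0 X0.0 Y0.0
G1 X17.4 Y0.0
G1 X17.4 Y3.0
G1 X6.7 Y3.0
G1 X6.7 Y27.2
G1 X0.0 Y27.2
G1 X0.0 Y0.0
; layer 4
G0 Z3.9
G0 X0.0 Y0.0
G1 X17.4 Y0.0
G1 X17.4 Y3.0
G1 X6.7 Y3.0
G1 X6.7 Y27.2
G1 X0.0 Y27.2
G1 X0.0 Y0.0
; layer 5
G0 Z4.9
G0 X0.0 Y0.0
G1 X17.4 Y0.0
G1 X17.4 Y3.0
G1 X6.7 Y3.0
G1 X6.7 Y27.2
G1 X0.0 Y27.2
G1 X0.0 Y0.0
; layer 6
G0 Z5.9
G0 X0.0 Y0.0
G1 X17.4 Y0.0
G1 X17.4 Y3.0
G1 X6.7 Y3.0
G1 X6.7 Y27.2
G1 X0.0 Y27.2
G1 X0.0 Y0.0
; layer 7
G0 Z6.9
G0 X0.0 Y0.0
G1 X17.4 Y0.0
G1 X17.4 Y3.0
G1 X6.7 Y3.0
G1 X6.7 Y27.2
G1 X0.0 Y27.2
G1 X0.0 Y0.0
M2 ; end

The solid is an L-shaped prism: outer 17.4 × 27.2 mm, arm thicknesses ≈ 3 mm (horizontal) and 6.7 mm (vertical), extruded 6.9 mm in z. Slicing at Δz = 1.0 mm — 7 equal slices spanning the solid's height, so layer i sits at z = i·h/7 — gives 7 non-empty perimeters. Each is a 6-segment closed polygon; G0 lifts to the layer z and rapids to the start vertex, then G1 traces the edges.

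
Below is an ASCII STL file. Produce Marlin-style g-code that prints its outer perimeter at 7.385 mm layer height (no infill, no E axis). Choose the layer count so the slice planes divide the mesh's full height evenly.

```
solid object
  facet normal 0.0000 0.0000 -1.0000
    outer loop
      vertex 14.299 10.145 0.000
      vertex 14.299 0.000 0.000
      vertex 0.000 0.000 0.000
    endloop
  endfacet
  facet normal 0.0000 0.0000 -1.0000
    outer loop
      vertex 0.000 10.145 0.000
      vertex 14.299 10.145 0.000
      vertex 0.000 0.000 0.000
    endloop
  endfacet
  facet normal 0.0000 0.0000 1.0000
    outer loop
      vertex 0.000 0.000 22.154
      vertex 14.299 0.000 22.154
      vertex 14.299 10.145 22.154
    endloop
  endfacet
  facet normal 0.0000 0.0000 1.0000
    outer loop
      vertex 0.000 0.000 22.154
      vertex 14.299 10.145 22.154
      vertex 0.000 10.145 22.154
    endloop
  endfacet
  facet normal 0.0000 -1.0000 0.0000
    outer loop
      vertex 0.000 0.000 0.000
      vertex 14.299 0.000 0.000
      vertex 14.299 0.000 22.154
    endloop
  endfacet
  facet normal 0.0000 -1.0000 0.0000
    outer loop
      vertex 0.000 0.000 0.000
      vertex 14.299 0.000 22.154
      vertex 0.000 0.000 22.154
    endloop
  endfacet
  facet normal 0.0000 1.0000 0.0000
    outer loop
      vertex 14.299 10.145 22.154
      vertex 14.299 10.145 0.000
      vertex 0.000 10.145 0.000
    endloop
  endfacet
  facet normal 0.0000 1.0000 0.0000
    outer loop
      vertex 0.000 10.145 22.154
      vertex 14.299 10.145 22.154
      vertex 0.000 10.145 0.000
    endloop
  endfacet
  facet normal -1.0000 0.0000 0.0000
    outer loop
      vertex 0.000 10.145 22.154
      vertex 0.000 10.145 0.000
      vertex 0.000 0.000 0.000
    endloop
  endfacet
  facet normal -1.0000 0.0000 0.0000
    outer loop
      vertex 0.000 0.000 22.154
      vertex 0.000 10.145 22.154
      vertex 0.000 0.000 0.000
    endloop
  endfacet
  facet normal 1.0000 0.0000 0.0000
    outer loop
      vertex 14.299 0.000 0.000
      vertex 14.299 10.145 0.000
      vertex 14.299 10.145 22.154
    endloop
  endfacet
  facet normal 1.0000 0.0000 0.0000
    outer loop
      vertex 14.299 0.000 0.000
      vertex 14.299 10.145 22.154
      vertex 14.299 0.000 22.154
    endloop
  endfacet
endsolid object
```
; perimeter-only toolpath
G21 ; units = mm
G90 ; absolute positioning
G28 ; home
; layer 1
G0 Z7.385
G0 X0.000 Y0.000
G1 X14.299 Y0.000
G1 X14.299 Y10.145
G1 X0.000 Y10.145
G1 X0.000 Y0.000
; layer 2
G0 Z14.769
G0 X0.000 Y0.000
G1 X14.299 Y0.000
G1 X14.299 Y10.145
G1 X0.000 Y10.145
G1 X0.000 Y0.000
; layer 3
G0 Z22.154
G0 X0.000 Y0.000
G1 X14.299 Y0.000
G1 X14.299 Y10.145
G1 X0.000 Y10.145
G1 X0.000 Y0.000
M2 ; end

The solid is a rectangular box, roughly 14.3 × 10.1 mm footprint and 22.2 mm tall. Slicing at Δz = 7.385 mm — 3 equal slices spanning the solid's height, so layer i sits at z = i·h/3 — gives 3 non-empty perimeters. Each is a 4-segment closed polygon; G0 lifts to the layer z and rapids to the start vertex, then G1 traces the edges.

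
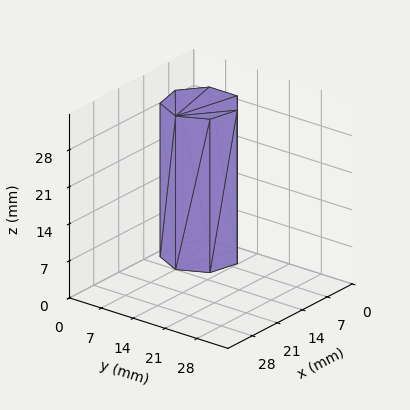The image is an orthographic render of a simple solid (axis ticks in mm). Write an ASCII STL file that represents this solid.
Reading the render: the shape is a regular 7-sided prism (a cylinder approximated with 7 flat sides), circumscribed radius ≈ 7 mm, height ≈ 29 mm (dimensions read to the nearest mm from the axis ticks). For the STL, each face is triangulated and given an outward normal.

solid part
  facet normal 0.0000 0.0000 -1.0000
    outer loop
      vertex 5.44 13.82 0.00
      vertex 11.36 12.47 0.00
      vertex 14.00 7.00 0.00
    endloop
  endfacet
  facet normal 0.0000 0.0000 -1.0000
    outer loop
      vertex 0.69 10.04 0.00
      vertex 5.44 13.82 0.00
      vertex 14.00 7.00 0.00
    endloop
  endfacet
  facet normal 0.0000 0.0000 -1.0000
    outer loop
      vertex 0.69 3.96 0.00
      vertex 0.69 10.04 0.00
      vertex 14.00 7.00 0.00
    endloop
  endfacet
  facet normal 0.0000 0.0000 -1.0000
    outer loop
      vertex 5.44 0.18 0.00
      vertex 0.69 3.96 0.00
      vertex 14.00 7.00 0.00
    endloop
  endfacet
  facet normal 0.0000 0.0000 -1.0000
    outer loop
      vertex 11.36 1.53 0.00
      vertex 5.44 0.18 0.00
      vertex 14.00 7.00 0.00
    endloop
  endfacet
  facet normal 0.0000 0.0000 1.0000
    outer loop
      vertex 14.00 7.00 29.00
      vertex 11.36 12.47 29.00
      vertex 5.44 13.82 29.00
    endloop
  endfacet
  facet normal 0.0000 0.0000 1.0000
    outer loop
      vertex 14.00 7.00 29.00
      vertex 5.44 13.82 29.00
      vertex 0.69 10.04 29.00
    endloop
  endfacet
  facet normal 0.0000 0.0000 1.0000
    outer loop
      vertex 14.00 7.00 29.00
      vertex 0.69 10.04 29.00
      vertex 0.69 3.96 29.00
    endloop
  endfacet
  facet normal 0.0000 0.0000 1.0000
    outer loop
      vertex 14.00 7.00 29.00
      vertex 0.69 3.96 29.00
      vertex 5.44 0.18 29.00
    endloop
  endfacet
  facet normal 0.0000 0.0000 1.0000
    outer loop
      vertex 14.00 7.00 29.00
      vertex 5.44 0.18 29.00
      vertex 11.36 1.53 29.00
    endloop
  endfacet
  facet normal 0.9006 0.4347 0.0000
    outer loop
      vertex 14.00 7.00 0.00
      vertex 11.36 12.47 0.00
      vertex 11.36 12.47 29.00
    endloop
  endfacet
  facet normal 0.9006 0.4347 0.0000
    outer loop
      vertex 14.00 7.00 0.00
      vertex 11.36 12.47 29.00
      vertex 14.00 7.00 29.00
    endloop
  endfacet
  facet normal 0.2223 0.9750 0.0000
    outer loop
      vertex 11.36 12.47 0.00
      vertex 5.44 13.82 0.00
      vertex 5.44 13.82 29.00
    endloop
  endfacet
  facet normal 0.2223 0.9750 0.0000
    outer loop
      vertex 11.36 12.47 0.00
      vertex 5.44 13.82 29.00
      vertex 11.36 12.47 29.00
    endloop
  endfacet
  facet normal -0.6227 0.7825 0.0000
    outer loop
      vertex 5.44 13.82 0.00
      vertex 0.69 10.04 0.00
      vertex 0.69 10.04 29.00
    endloop
  endfacet
  facet normal -0.6227 0.7825 0.0000
    outer loop
      vertex 5.44 13.82 0.00
      vertex 0.69 10.04 29.00
      vertex 5.44 13.82 29.00
    endloop
  endfacet
  facet normal -1.0000 0.0000 0.0000
    outer loop
      vertex 0.69 10.04 0.00
      vertex 0.69 3.96 0.00
      vertex 0.69 3.96 29.00
    endloop
  endfacet
  facet normal -1.0000 0.0000 0.0000
    outer loop
      vertex 0.69 10.04 0.00
      vertex 0.69 3.96 29.00
      vertex 0.69 10.04 29.00
    endloop
  endfacet
  facet normal -0.6227 -0.7825 0.0000
    outer loop
      vertex 0.69 3.96 0.00
      vertex 5.44 0.18 0.00
      vertex 5.44 0.18 29.00
    endloop
  endfacet
  facet normal -0.6227 -0.7825 0.0000
    outer loop
      vertex 0.69 3.96 0.00
      vertex 5.44 0.18 29.00
      vertex 0.69 3.96 29.00
    endloop
  endfacet
  facet normal 0.2223 -0.9750 0.0000
    outer loop
      vertex 5.44 0.18 0.00
      vertex 11.36 1.53 0.00
      vertex 11.36 1.53 29.00
    endloop
  endfacet
  facet normal 0.2223 -0.9750 0.0000
    outer loop
      vertex 5.44 0.18 0.00
      vertex 11.36 1.53 29.00
      vertex 5.44 0.18 29.00
    endloop
  endfacet
  facet normal 0.9006 -0.4347 0.0000
    outer loop
      vertex 11.36 1.53 0.00
      vertex 14.00 7.00 0.00
      vertex 14.00 7.00 29.00
    endloop
  endfacet
  facet normal 0.9006 -0.4347 0.0000
    outer loop
      vertex 11.36 1.53 0.00
      vertex 14.00 7.00 29.00
      vertex 11.36 1.53 29.00
    endloop
  endfacet
endsolid part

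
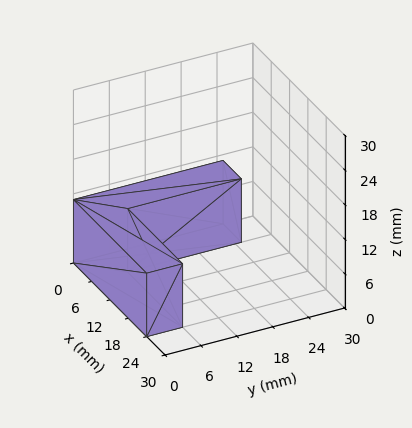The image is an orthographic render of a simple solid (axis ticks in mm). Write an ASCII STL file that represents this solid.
Reading the render: the shape is an L-shaped prism: outer 24 × 25 mm, arm thicknesses ≈ 6 mm (horizontal) and 6 mm (vertical), extruded 11 mm in z (dimensions read to the nearest mm from the axis ticks). For the STL, each face is triangulated and given an outward normal.

solid part
  facet normal 0.0000 0.0000 -1.0000
    outer loop
      vertex 24.00 6.00 0.00
      vertex 24.00 0.00 0.00
      vertex 0.00 0.00 0.00
    endloop
  endfacet
  facet normal 0.0000 0.0000 -1.0000
    outer loop
      vertex 6.00 6.00 0.00
      vertex 24.00 6.00 0.00
      vertex 0.00 0.00 0.00
    endloop
  endfacet
  facet normal 0.0000 0.0000 -1.0000
    outer loop
      vertex 6.00 25.00 0.00
      vertex 6.00 6.00 0.00
      vertex 0.00 0.00 0.00
    endloop
  endfacet
  facet normal 0.0000 0.0000 -1.0000
    outer loop
      vertex 0.00 25.00 0.00
      vertex 6.00 25.00 0.00
      vertex 0.00 0.00 0.00
    endloop
  endfacet
  facet normal 0.0000 0.0000 1.0000
    outer loop
      vertex 0.00 0.00 11.00
      vertex 24.00 0.00 11.00
      vertex 24.00 6.00 11.00
    endloop
  endfacet
  facet normal 0.0000 0.0000 1.0000
    outer loop
      vertex 0.00 0.00 11.00
      vertex 24.00 6.00 11.00
      vertex 6.00 6.00 11.00
    endloop
  endfacet
  facet normal 0.0000 0.0000 1.0000
    outer loop
      vertex 0.00 0.00 11.00
      vertex 6.00 6.00 11.00
      vertex 6.00 25.00 11.00
    endloop
  endfacet
  facet normal 0.0000 0.0000 1.0000
    outer loop
      vertex 0.00 0.00 11.00
      vertex 6.00 25.00 11.00
      vertex 0.00 25.00 11.00
    endloop
  endfacet
  facet normal 0.0000 -1.0000 0.0000
    outer loop
      vertex 0.00 0.00 0.00
      vertex 24.00 0.00 0.00
      vertex 24.00 0.00 11.00
    endloop
  endfacet
  facet normal 0.0000 -1.0000 0.0000
    outer loop
      vertex 0.00 0.00 0.00
      vertex 24.00 0.00 11.00
      vertex 0.00 0.00 11.00
    endloop
  endfacet
  facet normal 1.0000 0.0000 0.0000
    outer loop
      vertex 24.00 0.00 0.00
      vertex 24.00 6.00 0.00
      vertex 24.00 6.00 11.00
    endloop
  endfacet
  facet normal 1.0000 0.0000 0.0000
    outer loop
      vertex 24.00 0.00 0.00
      vertex 24.00 6.00 11.00
      vertex 24.00 0.00 11.00
    endloop
  endfacet
  facet normal 0.0000 1.0000 0.0000
    outer loop
      vertex 24.00 6.00 0.00
      vertex 6.00 6.00 0.00
      vertex 6.00 6.00 11.00
    endloop
  endfacet
  facet normal 0.0000 1.0000 0.0000
    outer loop
      vertex 24.00 6.00 0.00
      vertex 6.00 6.00 11.00
      vertex 24.00 6.00 11.00
    endloop
  endfacet
  facet normal 1.0000 0.0000 0.0000
    outer loop
      vertex 6.00 6.00 0.00
      vertex 6.00 25.00 0.00
      vertex 6.00 25.00 11.00
    endloop
  endfacet
  facet normal 1.0000 0.0000 0.0000
    outer loop
      vertex 6.00 6.00 0.00
      vertex 6.00 25.00 11.00
      vertex 6.00 6.00 11.00
    endloop
  endfacet
  facet normal 0.0000 1.0000 0.0000
    outer loop
      vertex 6.00 25.00 0.00
      vertex 0.00 25.00 0.00
      vertex 0.00 25.00 11.00
    endloop
  endfacet
  facet normal 0.0000 1.0000 0.0000
    outer loop
      vertex 6.00 25.00 0.00
      vertex 0.00 25.00 11.00
      vertex 6.00 25.00 11.00
    endloop
  endfacet
  facet normal -1.0000 0.0000 0.0000
    outer loop
      vertex 0.00 25.00 0.00
      vertex 0.00 0.00 0.00
      vertex 0.00 0.00 11.00
    endloop
  endfacet
  facet normal -1.0000 0.0000 0.0000
    outer loop
      vertex 0.00 25.00 0.00
      vertex 0.00 0.00 11.00
      vertex 0.00 25.00 11.00
    endloop
  endfacet
endsolid part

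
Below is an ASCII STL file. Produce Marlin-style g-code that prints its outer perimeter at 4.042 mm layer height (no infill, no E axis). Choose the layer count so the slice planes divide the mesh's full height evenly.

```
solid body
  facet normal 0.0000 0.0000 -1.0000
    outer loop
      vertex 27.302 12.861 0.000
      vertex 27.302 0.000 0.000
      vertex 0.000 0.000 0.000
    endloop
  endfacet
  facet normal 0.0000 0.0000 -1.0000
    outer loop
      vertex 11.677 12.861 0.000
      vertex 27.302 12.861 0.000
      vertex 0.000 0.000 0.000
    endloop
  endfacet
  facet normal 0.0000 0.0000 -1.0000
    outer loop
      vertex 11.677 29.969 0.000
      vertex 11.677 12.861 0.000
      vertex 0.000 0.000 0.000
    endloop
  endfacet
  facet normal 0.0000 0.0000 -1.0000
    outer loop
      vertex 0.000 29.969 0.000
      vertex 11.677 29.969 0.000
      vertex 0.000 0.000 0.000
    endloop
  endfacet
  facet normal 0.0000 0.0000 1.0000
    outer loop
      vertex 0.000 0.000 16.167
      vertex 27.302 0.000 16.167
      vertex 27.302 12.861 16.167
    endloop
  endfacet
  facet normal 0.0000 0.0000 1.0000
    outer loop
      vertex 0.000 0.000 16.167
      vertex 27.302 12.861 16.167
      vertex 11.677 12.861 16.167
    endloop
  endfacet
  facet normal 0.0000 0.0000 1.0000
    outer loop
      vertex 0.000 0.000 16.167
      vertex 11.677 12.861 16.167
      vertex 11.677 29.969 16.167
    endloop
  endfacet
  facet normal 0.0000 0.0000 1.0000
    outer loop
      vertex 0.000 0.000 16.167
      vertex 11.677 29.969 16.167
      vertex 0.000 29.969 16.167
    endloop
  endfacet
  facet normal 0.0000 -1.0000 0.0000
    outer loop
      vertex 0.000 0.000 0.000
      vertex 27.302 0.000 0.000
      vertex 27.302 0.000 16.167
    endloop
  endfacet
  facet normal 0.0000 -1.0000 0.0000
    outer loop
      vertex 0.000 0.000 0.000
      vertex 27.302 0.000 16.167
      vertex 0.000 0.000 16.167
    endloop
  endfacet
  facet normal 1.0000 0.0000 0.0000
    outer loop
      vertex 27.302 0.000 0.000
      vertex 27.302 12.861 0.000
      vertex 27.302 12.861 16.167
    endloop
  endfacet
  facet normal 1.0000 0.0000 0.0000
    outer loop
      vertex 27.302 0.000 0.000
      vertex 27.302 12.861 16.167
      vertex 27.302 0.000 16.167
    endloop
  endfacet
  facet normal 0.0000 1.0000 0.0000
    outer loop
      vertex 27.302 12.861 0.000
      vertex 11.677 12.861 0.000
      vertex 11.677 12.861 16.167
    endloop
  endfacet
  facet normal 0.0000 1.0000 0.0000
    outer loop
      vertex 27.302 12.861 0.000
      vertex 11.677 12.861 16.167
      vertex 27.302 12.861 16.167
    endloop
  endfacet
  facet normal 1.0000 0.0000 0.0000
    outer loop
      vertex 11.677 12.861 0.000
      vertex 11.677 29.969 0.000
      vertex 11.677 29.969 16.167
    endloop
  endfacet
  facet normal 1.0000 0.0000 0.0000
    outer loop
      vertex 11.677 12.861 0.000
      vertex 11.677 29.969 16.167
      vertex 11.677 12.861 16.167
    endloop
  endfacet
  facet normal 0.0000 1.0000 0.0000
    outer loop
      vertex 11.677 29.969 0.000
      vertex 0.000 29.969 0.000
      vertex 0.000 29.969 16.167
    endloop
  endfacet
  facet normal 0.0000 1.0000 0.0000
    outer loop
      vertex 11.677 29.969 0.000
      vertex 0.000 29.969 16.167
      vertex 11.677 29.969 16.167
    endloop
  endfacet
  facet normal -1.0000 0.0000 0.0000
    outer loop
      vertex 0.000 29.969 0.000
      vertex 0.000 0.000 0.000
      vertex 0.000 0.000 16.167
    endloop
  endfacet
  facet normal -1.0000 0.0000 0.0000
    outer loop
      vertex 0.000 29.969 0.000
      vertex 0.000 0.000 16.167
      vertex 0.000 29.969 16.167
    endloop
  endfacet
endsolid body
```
; perimeter-only toolpath
G21 ; units = mm
G90 ; absolute positioning
G28 ; home
; layer 1
G0 Z4.042
G0 X0.000 Y0.000
G1 X27.302 Y0.000
G1 X27.302 Y12.861
G1 X11.677 Y12.861
G1 X11.677 Y29.969
G1 X0.000 Y29.969
G1 X0.000 Y0.000
; layer 2
G0 Z8.084
G0 X0.000 Y0.000
G1 X27.302 Y0.000
G1 X27.302 Y12.861
G1 X11.677 Y12.861
G1 X11.677 Y29.969
G1 X0.000 Y29.969
G1 X0.000 Y0.000
; layer 3
G0 Z12.125
G0 X0.000 Y0.000
G1 X27.302 Y0.000
G1 X27.302 Y12.861
G1 X11.677 Y12.861
G1 X11.677 Y29.969
G1 X0.000 Y29.969
G1 X0.000 Y0.000
; layer 4
G0 Z16.167
G0 X0.000 Y0.000
G1 X27.302 Y0.000
G1 X27.302 Y12.861
G1 X11.677 Y12.861
G1 X11.677 Y29.969
G1 X0.000 Y29.969
G1 X0.000 Y0.000
M2 ; end

The solid is an L-shaped prism: outer 27.3 × 30 mm, arm thicknesses ≈ 12.9 mm (horizontal) and 11.7 mm (vertical), extruded 16.2 mm in z. Slicing at Δz = 4.042 mm — 4 equal slices spanning the solid's height, so layer i sits at z = i·h/4 — gives 4 non-empty perimeters. Each is a 6-segment closed polygon; G0 lifts to the layer z and rapids to the start vertex, then G1 traces the edges.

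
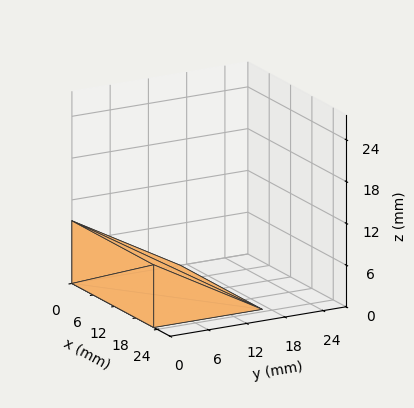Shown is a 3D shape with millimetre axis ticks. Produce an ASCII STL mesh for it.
Reading the render: the shape is a wedge (ramp): 23 × 17 mm base, rising to 9 mm along the y=0 edge and sloping linearly to z=0 at y=17 (dimensions read to the nearest mm from the axis ticks). For the STL, each face is triangulated and given an outward normal.

solid part
  facet normal 0.0000 0.0000 -1.0000
    outer loop
      vertex 23.0 17.0 0.0
      vertex 23.0 0.0 0.0
      vertex 0.0 0.0 0.0
    endloop
  endfacet
  facet normal 0.0000 0.0000 -1.0000
    outer loop
      vertex 0.0 17.0 0.0
      vertex 23.0 17.0 0.0
      vertex 0.0 0.0 0.0
    endloop
  endfacet
  facet normal 0.0000 -1.0000 0.0000
    outer loop
      vertex 0.0 0.0 0.0
      vertex 23.0 0.0 0.0
      vertex 23.0 0.0 9.0
    endloop
  endfacet
  facet normal 0.0000 -1.0000 0.0000
    outer loop
      vertex 0.0 0.0 0.0
      vertex 23.0 0.0 9.0
      vertex 0.0 0.0 9.0
    endloop
  endfacet
  facet normal 0.0000 0.4679 0.8838
    outer loop
      vertex 0.0 0.0 9.0
      vertex 23.0 0.0 9.0
      vertex 23.0 17.0 0.0
    endloop
  endfacet
  facet normal 0.0000 0.4679 0.8838
    outer loop
      vertex 0.0 0.0 9.0
      vertex 23.0 17.0 0.0
      vertex 0.0 17.0 0.0
    endloop
  endfacet
  facet normal -1.0000 0.0000 0.0000
    outer loop
      vertex 0.0 0.0 9.0
      vertex 0.0 17.0 0.0
      vertex 0.0 0.0 0.0
    endloop
  endfacet
  facet normal 1.0000 0.0000 0.0000
    outer loop
      vertex 23.0 0.0 0.0
      vertex 23.0 17.0 0.0
      vertex 23.0 0.0 9.0
    endloop
  endfacet
endsolid part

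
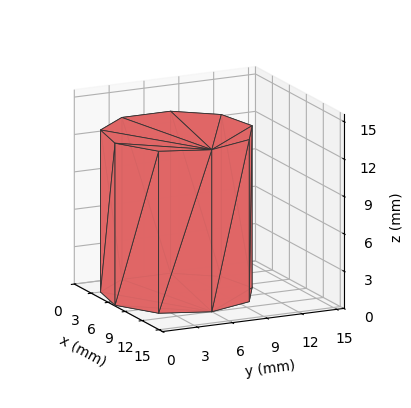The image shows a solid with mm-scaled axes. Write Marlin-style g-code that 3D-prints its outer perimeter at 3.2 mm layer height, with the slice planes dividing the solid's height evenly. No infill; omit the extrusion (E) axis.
Reading the render: the shape is a regular 9-sided prism (a cylinder approximated with 9 flat sides), circumscribed radius ≈ 6 mm, height ≈ 13 mm (dimensions read to the nearest mm from the axis ticks). For the g-code, the solid's height is divided into equal slices at the stated Δz and each level perimeter traced with G1 moves after a G0 lift.

; perimeter-only toolpath
G21 ; units = mm
G90 ; absolute positioning
G28 ; home
; layer 1
G0 Z3.2
G0 X12.0 Y6.0
G1 X10.6 Y9.9
G1 X7.0 Y11.9
G1 X3.0 Y11.2
G1 X0.4 Y8.1
G1 X0.4 Y3.9
G1 X3.0 Y0.8
G1 X7.0 Y0.1
G1 X10.6 Y2.1
G1 X12.0 Y6.0
; layer 2
G0 Z6.5
G0 X12.0 Y6.0
G1 X10.6 Y9.9
G1 X7.0 Y11.9
G1 X3.0 Y11.2
G1 X0.4 Y8.1
G1 X0.4 Y3.9
G1 X3.0 Y0.8
G1 X7.0 Y0.1
G1 X10.6 Y2.1
G1 X12.0 Y6.0
; layer 3
G0 Z9.8
G0 X12.0 Y6.0
G1 X10.6 Y9.9
G1 X7.0 Y11.9
G1 X3.0 Y11.2
G1 X0.4 Y8.1
G1 X0.4 Y3.9
G1 X3.0 Y0.8
G1 X7.0 Y0.1
G1 X10.6 Y2.1
G1 X12.0 Y6.0
; layer 4
G0 Z13.0
G0 X12.0 Y6.0
G1 X10.6 Y9.9
G1 X7.0 Y11.9
G1 X3.0 Y11.2
G1 X0.4 Y8.1
G1 X0.4 Y3.9
G1 X3.0 Y0.8
G1 X7.0 Y0.1
G1 X10.6 Y2.1
G1 X12.0 Y6.0
M2 ; end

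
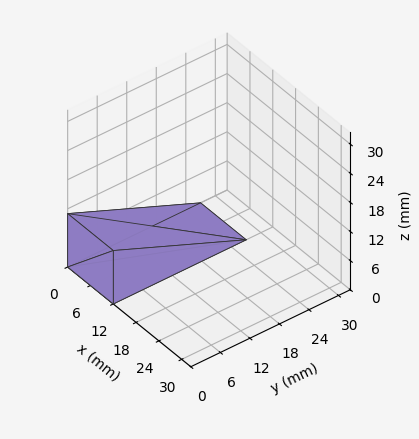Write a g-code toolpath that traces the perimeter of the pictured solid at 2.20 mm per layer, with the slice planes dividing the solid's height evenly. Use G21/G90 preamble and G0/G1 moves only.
Reading the render: the shape is a wedge (ramp): 12 × 27 mm base, rising to 11 mm along the y=0 edge and sloping linearly to z=0 at y=27 (dimensions read to the nearest mm from the axis ticks). For the g-code, the solid's height is divided into equal slices at the stated Δz and each level perimeter traced with G1 moves after a G0 lift.

; perimeter-only toolpath
G21 ; units = mm
G90 ; absolute positioning
G28 ; home
; layer 1
G0 Z2.20
G0 X0.00 Y0.00
G1 X12.00 Y0.00
G1 X12.00 Y21.60
G1 X0.00 Y21.60
G1 X0.00 Y0.00
; layer 2
G0 Z4.40
G0 X0.00 Y0.00
G1 X12.00 Y0.00
G1 X12.00 Y16.20
G1 X0.00 Y16.20
G1 X0.00 Y0.00
; layer 3
G0 Z6.60
G0 X0.00 Y0.00
G1 X12.00 Y0.00
G1 X12.00 Y10.80
G1 X0.00 Y10.80
G1 X0.00 Y0.00
; layer 4
G0 Z8.80
G0 X0.00 Y0.00
G1 X12.00 Y0.00
G1 X12.00 Y5.40
G1 X0.00 Y5.40
G1 X0.00 Y0.00
M2 ; end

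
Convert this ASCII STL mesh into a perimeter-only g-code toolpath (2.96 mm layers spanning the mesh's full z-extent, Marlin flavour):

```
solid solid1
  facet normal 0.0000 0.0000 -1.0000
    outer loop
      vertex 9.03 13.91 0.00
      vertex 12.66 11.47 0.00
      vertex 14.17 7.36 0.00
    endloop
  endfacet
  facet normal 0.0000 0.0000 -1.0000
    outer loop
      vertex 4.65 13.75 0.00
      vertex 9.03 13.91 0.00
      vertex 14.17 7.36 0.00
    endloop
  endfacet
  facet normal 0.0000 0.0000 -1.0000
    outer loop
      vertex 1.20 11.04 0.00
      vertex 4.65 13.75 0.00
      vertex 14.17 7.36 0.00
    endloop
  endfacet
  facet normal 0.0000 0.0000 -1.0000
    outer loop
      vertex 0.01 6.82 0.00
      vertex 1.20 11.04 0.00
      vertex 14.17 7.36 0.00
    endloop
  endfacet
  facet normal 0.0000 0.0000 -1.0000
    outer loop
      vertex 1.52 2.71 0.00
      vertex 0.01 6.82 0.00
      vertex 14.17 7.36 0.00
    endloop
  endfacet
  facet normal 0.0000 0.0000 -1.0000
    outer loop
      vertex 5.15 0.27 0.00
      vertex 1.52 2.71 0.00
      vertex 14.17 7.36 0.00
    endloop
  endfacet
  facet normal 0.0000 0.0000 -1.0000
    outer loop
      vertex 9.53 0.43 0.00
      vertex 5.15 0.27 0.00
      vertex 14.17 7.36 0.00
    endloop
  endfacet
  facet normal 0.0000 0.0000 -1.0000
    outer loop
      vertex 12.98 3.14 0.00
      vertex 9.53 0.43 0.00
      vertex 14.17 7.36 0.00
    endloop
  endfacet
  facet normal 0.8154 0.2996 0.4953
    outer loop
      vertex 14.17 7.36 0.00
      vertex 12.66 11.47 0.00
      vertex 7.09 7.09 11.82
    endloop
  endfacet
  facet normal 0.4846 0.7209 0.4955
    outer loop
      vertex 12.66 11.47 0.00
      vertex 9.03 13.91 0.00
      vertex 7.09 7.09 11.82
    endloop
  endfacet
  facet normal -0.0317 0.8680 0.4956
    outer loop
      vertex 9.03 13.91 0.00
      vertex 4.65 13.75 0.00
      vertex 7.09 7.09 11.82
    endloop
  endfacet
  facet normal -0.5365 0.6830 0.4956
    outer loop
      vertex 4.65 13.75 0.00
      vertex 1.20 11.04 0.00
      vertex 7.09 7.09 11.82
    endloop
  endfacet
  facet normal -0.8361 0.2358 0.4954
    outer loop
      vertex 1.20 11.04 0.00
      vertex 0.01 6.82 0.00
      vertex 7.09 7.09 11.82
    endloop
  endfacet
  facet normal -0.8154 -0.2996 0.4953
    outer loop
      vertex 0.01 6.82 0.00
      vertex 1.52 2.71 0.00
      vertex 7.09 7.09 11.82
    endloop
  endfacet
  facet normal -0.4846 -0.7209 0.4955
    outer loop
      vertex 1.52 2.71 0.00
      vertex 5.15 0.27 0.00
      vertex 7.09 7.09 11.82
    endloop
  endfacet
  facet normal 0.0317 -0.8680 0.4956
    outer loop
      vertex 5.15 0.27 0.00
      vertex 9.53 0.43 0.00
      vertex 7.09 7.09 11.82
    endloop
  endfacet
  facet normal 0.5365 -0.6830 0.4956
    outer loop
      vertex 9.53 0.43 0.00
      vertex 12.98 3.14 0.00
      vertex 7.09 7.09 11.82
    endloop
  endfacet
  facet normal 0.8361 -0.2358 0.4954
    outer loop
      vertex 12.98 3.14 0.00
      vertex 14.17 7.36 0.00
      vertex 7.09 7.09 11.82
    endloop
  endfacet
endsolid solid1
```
; perimeter-only toolpath
G21 ; units = mm
G90 ; absolute positioning
G28 ; home
; layer 1
G0 Z2.96
G0 X12.40 Y7.29
G1 X11.27 Y10.38
G1 X8.54 Y12.21
G1 X5.26 Y12.09
G1 X2.67 Y10.05
G1 X1.78 Y6.89
G1 X2.91 Y3.80
G1 X5.63 Y1.98
G1 X8.92 Y2.09
G1 X11.51 Y4.13
G1 X12.40 Y7.29
; layer 2
G0 Z5.91
G0 X10.63 Y7.22
G1 X9.88 Y9.28
G1 X8.06 Y10.50
G1 X5.87 Y10.42
G1 X4.14 Y9.06
G1 X3.55 Y6.96
G1 X4.30 Y4.90
G1 X6.12 Y3.68
G1 X8.31 Y3.76
G1 X10.04 Y5.12
G1 X10.63 Y7.22
; layer 3
G0 Z8.87
G0 X8.86 Y7.16
G1 X8.48 Y8.19
G1 X7.57 Y8.79
G1 X6.48 Y8.75
G1 X5.62 Y8.08
G1 X5.32 Y7.02
G1 X5.70 Y6.00
G1 X6.61 Y5.38
G1 X7.70 Y5.42
G1 X8.56 Y6.10
G1 X8.86 Y7.16
M2 ; end

The solid is a regular 10-sided pyramid, base circumscribed radius ≈ 7.09 mm, apex at z ≈ 11.8 mm. Slicing at Δz = 2.96 mm — 4 equal slices spanning the solid's height, so layer i sits at z = i·h/4 — gives 3 non-empty perimeters. Each is a 10-segment closed polygon; G0 lifts to the layer z and rapids to the start vertex, then G1 traces the edges. The cross-section shrinks linearly with z (the slice at the apex is degenerate and omitted).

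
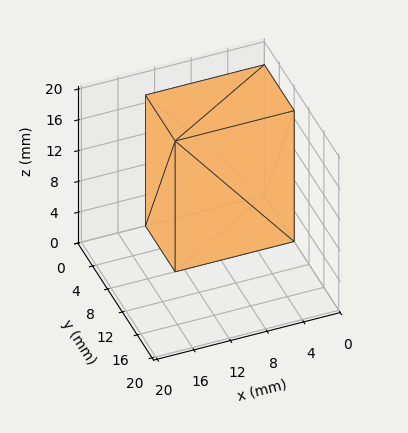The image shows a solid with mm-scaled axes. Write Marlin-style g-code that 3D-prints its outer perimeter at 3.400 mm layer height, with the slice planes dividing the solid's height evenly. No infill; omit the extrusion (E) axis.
Reading the render: the shape is a rectangular box, roughly 13 × 8 mm footprint and 17 mm tall (dimensions read to the nearest mm from the axis ticks). For the g-code, the solid's height is divided into equal slices at the stated Δz and each level perimeter traced with G1 moves after a G0 lift.

; perimeter-only toolpath
G21 ; units = mm
G90 ; absolute positioning
G28 ; home
; layer 1
G0 Z3.400
G0 X0.000 Y0.000
G1 X13.000 Y0.000
G1 X13.000 Y8.000
G1 X0.000 Y8.000
G1 X0.000 Y0.000
; layer 2
G0 Z6.800
G0 X0.000 Y0.000
G1 X13.000 Y0.000
G1 X13.000 Y8.000
G1 X0.000 Y8.000
G1 X0.000 Y0.000
; layer 3
G0 Z10.200
G0 X0.000 Y0.000
G1 X13.000 Y0.000
G1 X13.000 Y8.000
G1 X0.000 Y8.000
G1 X0.000 Y0.000
; layer 4
G0 Z13.600
G0 X0.000 Y0.000
G1 X13.000 Y0.000
G1 X13.000 Y8.000
G1 X0.000 Y8.000
G1 X0.000 Y0.000
; layer 5
G0 Z17.000
G0 X0.000 Y0.000
G1 X13.000 Y0.000
G1 X13.000 Y8.000
G1 X0.000 Y8.000
G1 X0.000 Y0.000
M2 ; end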